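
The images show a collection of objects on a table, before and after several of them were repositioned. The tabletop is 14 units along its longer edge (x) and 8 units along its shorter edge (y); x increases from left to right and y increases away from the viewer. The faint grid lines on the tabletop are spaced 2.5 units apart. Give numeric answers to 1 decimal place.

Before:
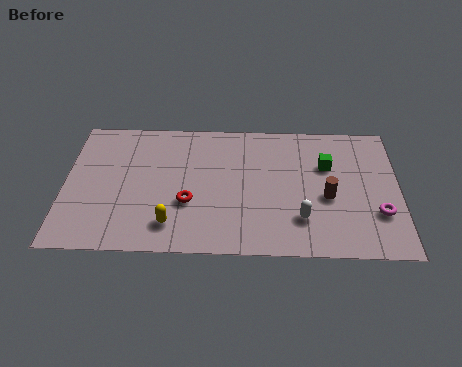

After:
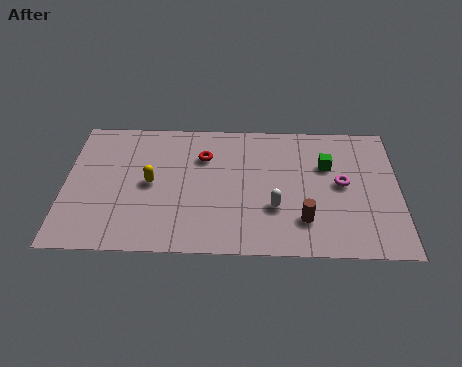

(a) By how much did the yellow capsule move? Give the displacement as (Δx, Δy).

(-0.9, 2.4)

The yellow capsule was at about (4.5, 1.6) and moved to about (3.6, 4.0).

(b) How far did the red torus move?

2.9

The red torus moved from about (5.2, 2.9) to (5.8, 5.7), a distance of √(0.6² + 2.8²) ≈ 2.9.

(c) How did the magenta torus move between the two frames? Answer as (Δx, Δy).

(-1.5, 1.7)

The magenta torus started near (13.1, 2.5) and ended near (11.6, 4.2).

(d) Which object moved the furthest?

the red torus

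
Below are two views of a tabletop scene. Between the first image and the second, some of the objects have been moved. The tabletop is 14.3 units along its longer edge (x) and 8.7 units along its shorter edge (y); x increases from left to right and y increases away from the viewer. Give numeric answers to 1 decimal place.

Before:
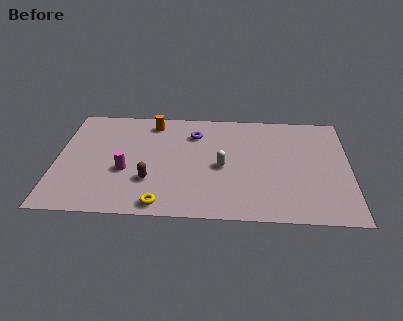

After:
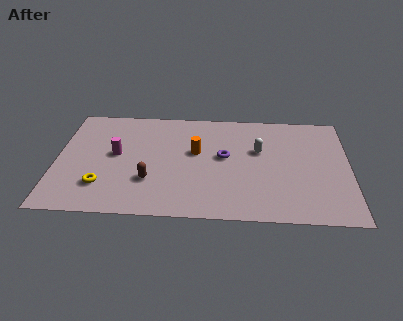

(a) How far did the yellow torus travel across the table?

3.2

The yellow torus was near (5.2, 0.9) before and (2.3, 2.2) after, so it travelled √(2.9² + 1.3²) ≈ 3.2 units.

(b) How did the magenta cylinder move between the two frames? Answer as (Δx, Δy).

(-0.5, 1.3)

The magenta cylinder started near (3.4, 3.4) and ended near (2.9, 4.7).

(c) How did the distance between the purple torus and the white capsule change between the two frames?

-1.2

They were about 3.0 units apart before and 1.8 after — 1.2 units closer together.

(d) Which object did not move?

the brown capsule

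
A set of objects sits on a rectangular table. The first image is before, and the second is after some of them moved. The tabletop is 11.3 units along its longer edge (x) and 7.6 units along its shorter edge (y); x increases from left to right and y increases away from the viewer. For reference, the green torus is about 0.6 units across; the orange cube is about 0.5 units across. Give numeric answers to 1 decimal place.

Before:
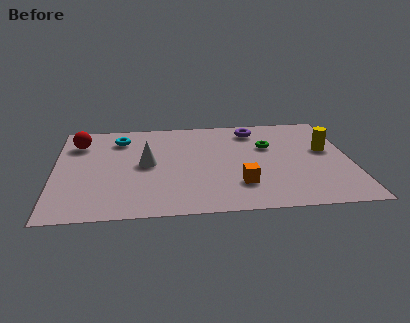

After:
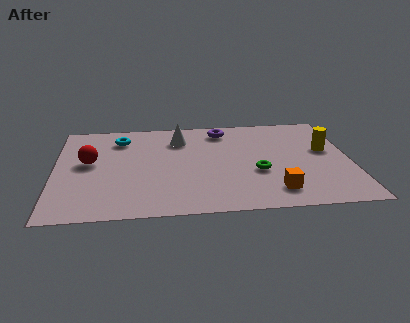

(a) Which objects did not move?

the yellow cylinder and the cyan torus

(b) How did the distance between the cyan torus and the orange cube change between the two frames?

+1.4

They were about 6.0 units apart before and 7.4 after — 1.4 units further apart.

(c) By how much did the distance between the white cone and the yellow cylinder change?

-1.1

The distance was about 6.9 in the first image and 5.8 in the second, so they moved 1.1 units closer together.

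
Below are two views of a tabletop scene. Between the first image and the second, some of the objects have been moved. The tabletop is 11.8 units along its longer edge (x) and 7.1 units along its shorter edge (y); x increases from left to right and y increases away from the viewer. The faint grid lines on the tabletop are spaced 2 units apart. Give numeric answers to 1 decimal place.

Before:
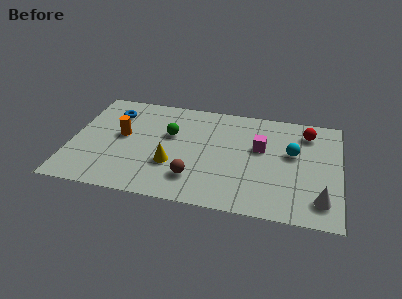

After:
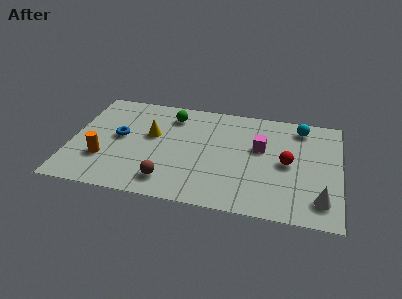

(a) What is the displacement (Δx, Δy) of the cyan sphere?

(0.3, 1.8)

The cyan sphere was at about (9.7, 4.2) and moved to about (10.0, 6.0).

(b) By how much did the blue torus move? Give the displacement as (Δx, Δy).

(0.4, -1.6)

The blue torus was at about (1.7, 5.4) and moved to about (2.1, 3.8).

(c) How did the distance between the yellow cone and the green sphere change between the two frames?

-0.3

They were about 2.0 units apart before and 1.7 after — 0.3 units closer together.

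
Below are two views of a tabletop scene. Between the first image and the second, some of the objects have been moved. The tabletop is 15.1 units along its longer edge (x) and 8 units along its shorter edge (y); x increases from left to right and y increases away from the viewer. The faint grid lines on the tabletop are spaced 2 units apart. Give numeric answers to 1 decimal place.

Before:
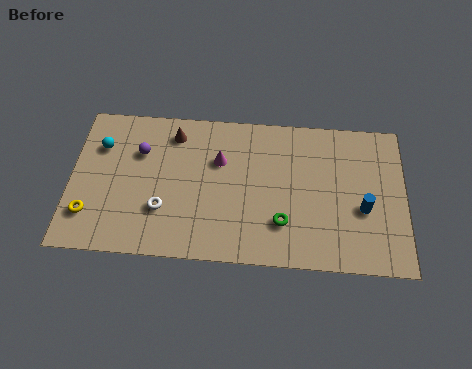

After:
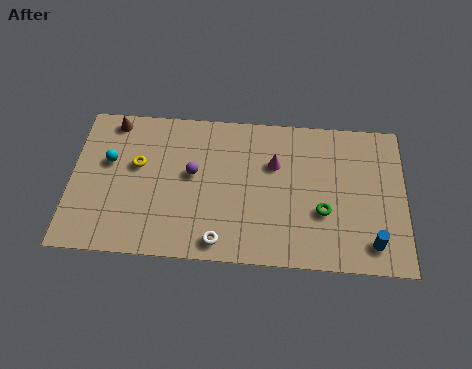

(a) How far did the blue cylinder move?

1.8

The blue cylinder moved from about (13.2, 3.2) to (13.6, 1.4), a distance of √(0.4² + 1.8²) ≈ 1.8.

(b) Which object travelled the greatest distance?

the yellow torus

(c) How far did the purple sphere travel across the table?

2.6

The purple sphere was near (3.1, 5.5) before and (5.5, 4.5) after, so it travelled √(2.4² + 1.0²) ≈ 2.6 units.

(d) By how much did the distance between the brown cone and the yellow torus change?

-3.3

They were about 5.9 units apart before and 2.6 after — 3.3 units closer together.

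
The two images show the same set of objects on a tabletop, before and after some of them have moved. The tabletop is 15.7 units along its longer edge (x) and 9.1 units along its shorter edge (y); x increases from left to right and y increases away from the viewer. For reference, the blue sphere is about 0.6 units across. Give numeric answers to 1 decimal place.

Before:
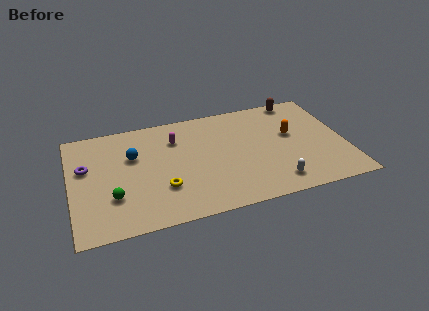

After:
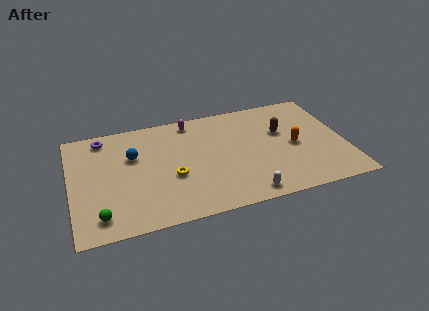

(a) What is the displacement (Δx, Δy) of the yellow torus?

(0.6, 0.8)

The yellow torus started near (5.1, 2.8) and ended near (5.7, 3.6).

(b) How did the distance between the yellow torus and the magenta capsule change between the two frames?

+0.6

They were about 4.0 units apart before and 4.6 after — 0.6 units further apart.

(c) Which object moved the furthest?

the brown capsule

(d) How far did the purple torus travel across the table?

2.5

The purple torus was near (0.9, 5.6) before and (2.0, 7.9) after, so it travelled √(1.1² + 2.3²) ≈ 2.5 units.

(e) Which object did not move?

the blue sphere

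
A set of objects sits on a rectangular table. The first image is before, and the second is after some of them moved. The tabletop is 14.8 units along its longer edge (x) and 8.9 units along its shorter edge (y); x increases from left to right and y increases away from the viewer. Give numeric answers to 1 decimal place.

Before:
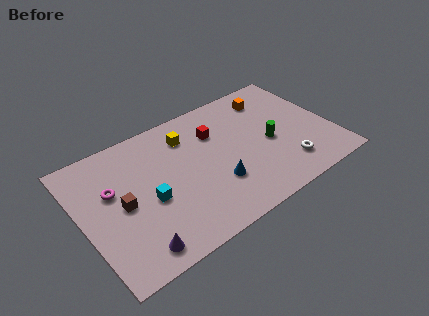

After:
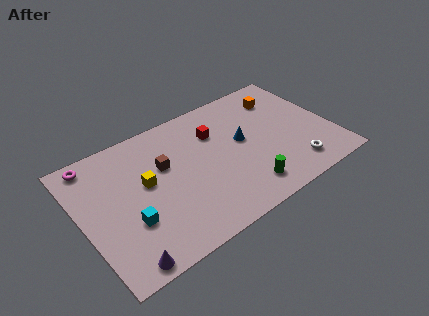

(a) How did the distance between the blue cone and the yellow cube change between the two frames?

+1.6

Before: roughly 4.2 units apart; after: 5.8. That's 1.6 units further apart.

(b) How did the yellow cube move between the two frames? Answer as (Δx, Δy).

(-2.8, -1.9)

The yellow cube started near (6.6, 6.9) and ended near (3.8, 5.0).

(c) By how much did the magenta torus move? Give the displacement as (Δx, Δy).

(-0.7, 2.4)

From the two frames, the magenta torus sits at roughly (1.9, 5.5) before and (1.2, 7.9) after.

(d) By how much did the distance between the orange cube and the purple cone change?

+1.2

They were about 11.1 units apart before and 12.3 after — 1.2 units further apart.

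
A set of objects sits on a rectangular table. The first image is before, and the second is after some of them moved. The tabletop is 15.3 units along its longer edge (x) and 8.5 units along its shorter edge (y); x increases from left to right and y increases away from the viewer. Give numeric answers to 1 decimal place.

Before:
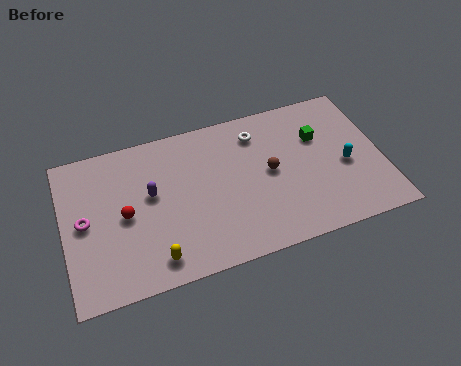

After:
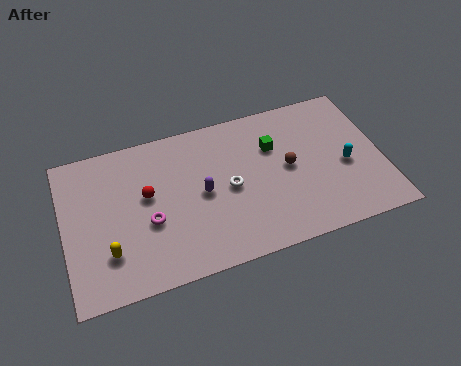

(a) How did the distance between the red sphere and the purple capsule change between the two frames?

+1.2

They were about 1.5 units apart before and 2.7 after — 1.2 units further apart.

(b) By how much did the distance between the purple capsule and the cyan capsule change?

-2.5

Before: roughly 9.4 units apart; after: 6.9. That's 2.5 units closer together.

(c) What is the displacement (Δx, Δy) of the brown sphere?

(0.9, 0.0)

The brown sphere was at about (9.9, 4.4) and moved to about (10.8, 4.4).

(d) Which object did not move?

the cyan capsule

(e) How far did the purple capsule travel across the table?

2.5

The purple capsule was near (4.2, 4.9) before and (6.6, 4.2) after, so it travelled √(2.4² + 0.7²) ≈ 2.5 units.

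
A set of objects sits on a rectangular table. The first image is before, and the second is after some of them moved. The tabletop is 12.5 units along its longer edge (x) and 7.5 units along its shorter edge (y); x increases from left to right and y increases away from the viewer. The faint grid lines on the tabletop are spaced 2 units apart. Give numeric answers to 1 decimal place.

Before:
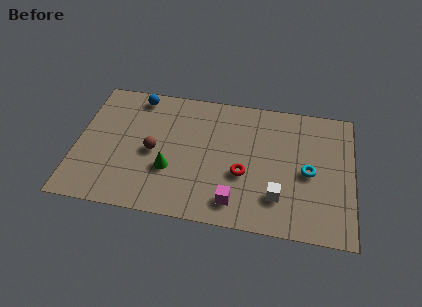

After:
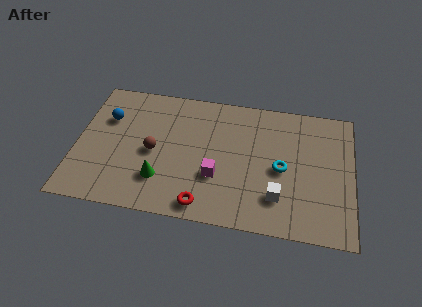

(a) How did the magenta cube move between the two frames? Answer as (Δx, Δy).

(-0.9, 1.3)

The magenta cube was at about (7.3, 1.3) and moved to about (6.4, 2.6).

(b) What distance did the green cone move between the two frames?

0.7

The green cone was near (4.3, 2.6) before and (3.9, 2.0) after, so it travelled √(0.4² + 0.6²) ≈ 0.7 units.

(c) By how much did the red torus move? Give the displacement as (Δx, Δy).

(-1.7, -2.0)

The red torus started near (7.6, 2.9) and ended near (5.9, 0.9).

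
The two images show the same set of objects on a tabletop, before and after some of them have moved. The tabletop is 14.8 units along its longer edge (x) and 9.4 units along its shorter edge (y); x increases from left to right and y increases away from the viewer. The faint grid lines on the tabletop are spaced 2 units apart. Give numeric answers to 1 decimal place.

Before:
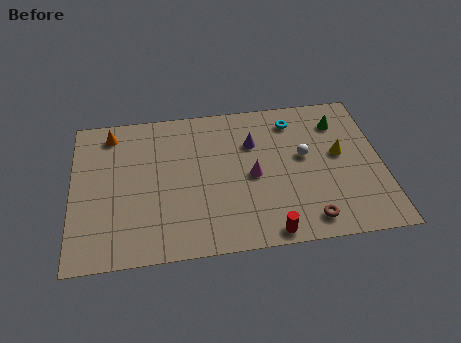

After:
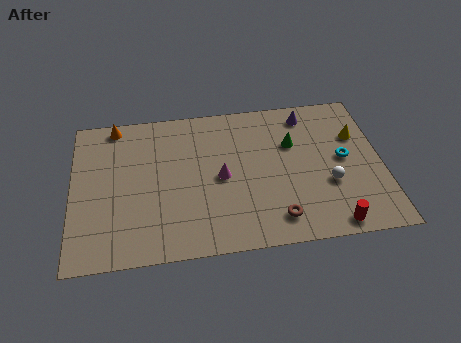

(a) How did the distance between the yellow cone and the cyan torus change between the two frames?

-1.7

The distance was about 3.3 in the first image and 1.6 in the second, so they moved 1.7 units closer together.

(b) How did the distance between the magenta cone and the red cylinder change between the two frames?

+2.6

The distance was about 3.6 in the first image and 6.2 in the second, so they moved 2.6 units further apart.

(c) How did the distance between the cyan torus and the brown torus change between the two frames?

-1.7

They were about 6.4 units apart before and 4.7 after — 1.7 units closer together.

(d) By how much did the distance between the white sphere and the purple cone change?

+2.0

They were about 2.7 units apart before and 4.7 after — 2.0 units further apart.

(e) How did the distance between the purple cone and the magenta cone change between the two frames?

+3.4

Before: roughly 2.1 units apart; after: 5.5. That's 3.4 units further apart.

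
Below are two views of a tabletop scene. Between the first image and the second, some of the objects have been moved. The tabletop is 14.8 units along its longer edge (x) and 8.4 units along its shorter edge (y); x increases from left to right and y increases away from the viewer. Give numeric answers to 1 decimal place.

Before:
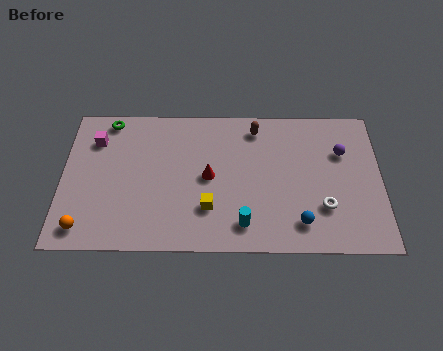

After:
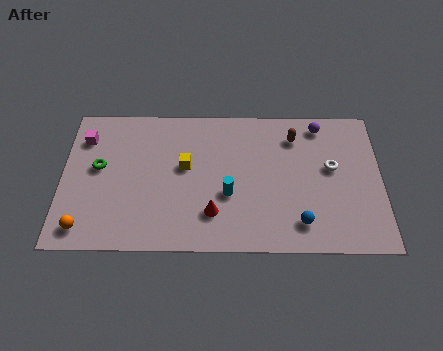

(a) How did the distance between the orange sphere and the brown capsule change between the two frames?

+1.2

They were about 9.9 units apart before and 11.1 after — 1.2 units further apart.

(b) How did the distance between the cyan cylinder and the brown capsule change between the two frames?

-1.0

Before: roughly 5.6 units apart; after: 4.6. That's 1.0 units closer together.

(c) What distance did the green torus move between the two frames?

2.8

From (2.1, 7.5) to (1.7, 4.7), the green torus covered √(0.4² + 2.8²) ≈ 2.8 units.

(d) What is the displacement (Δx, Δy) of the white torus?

(0.4, 2.3)

From the two frames, the white torus sits at roughly (12.1, 2.5) before and (12.5, 4.8) after.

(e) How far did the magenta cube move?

0.5

The magenta cube moved from about (1.5, 6.3) to (1.0, 6.4), a distance of √(0.5² + 0.1²) ≈ 0.5.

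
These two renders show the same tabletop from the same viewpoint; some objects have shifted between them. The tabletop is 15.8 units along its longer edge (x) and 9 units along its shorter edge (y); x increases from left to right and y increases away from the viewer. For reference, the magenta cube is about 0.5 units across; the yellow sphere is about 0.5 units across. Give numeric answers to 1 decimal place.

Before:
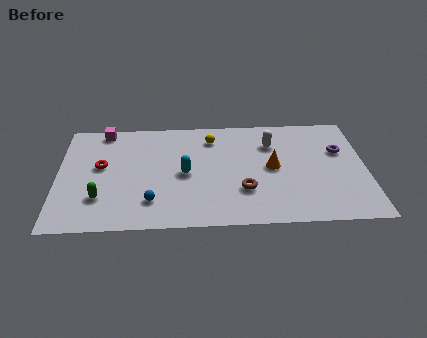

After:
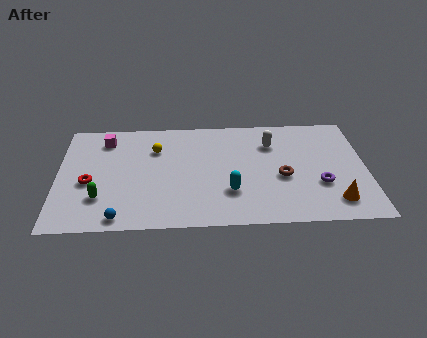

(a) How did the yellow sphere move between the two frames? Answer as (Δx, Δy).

(-2.9, -0.8)

The yellow sphere was at about (7.9, 7.2) and moved to about (5.0, 6.4).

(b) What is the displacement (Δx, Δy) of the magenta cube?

(0.1, -0.8)

The magenta cube started near (2.3, 8.1) and ended near (2.4, 7.3).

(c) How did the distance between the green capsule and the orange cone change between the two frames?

+2.9

The distance was about 9.0 in the first image and 11.9 in the second, so they moved 2.9 units further apart.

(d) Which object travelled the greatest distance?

the orange cone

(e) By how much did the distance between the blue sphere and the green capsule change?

-0.7

The distance was about 2.6 in the first image and 1.9 in the second, so they moved 0.7 units closer together.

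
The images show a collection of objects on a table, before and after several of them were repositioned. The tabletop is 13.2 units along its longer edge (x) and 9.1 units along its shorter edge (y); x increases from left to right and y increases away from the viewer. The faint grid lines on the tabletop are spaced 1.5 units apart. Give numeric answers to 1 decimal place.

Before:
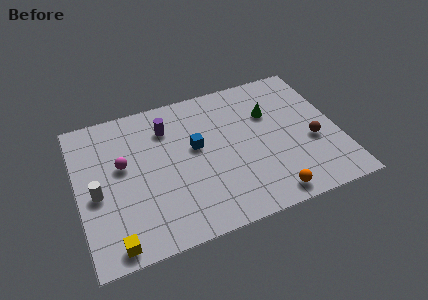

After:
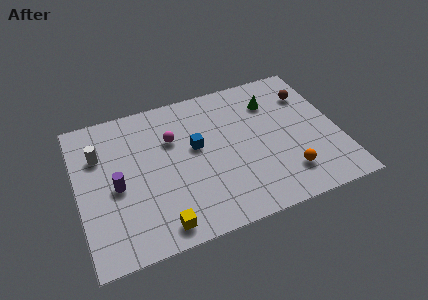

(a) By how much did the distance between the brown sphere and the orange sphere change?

+1.4

They were about 3.6 units apart before and 5.0 after — 1.4 units further apart.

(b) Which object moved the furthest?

the purple cylinder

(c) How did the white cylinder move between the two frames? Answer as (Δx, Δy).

(0.3, 2.3)

From the two frames, the white cylinder sits at roughly (0.9, 4.0) before and (1.2, 6.3) after.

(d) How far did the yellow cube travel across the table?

2.3

From (1.5, 0.9) to (3.8, 1.1), the yellow cube covered √(2.3² + 0.2²) ≈ 2.3 units.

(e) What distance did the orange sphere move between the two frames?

1.4

The orange sphere was near (9.3, 1.0) before and (10.3, 2.0) after, so it travelled √(1.0² + 1.0²) ≈ 1.4 units.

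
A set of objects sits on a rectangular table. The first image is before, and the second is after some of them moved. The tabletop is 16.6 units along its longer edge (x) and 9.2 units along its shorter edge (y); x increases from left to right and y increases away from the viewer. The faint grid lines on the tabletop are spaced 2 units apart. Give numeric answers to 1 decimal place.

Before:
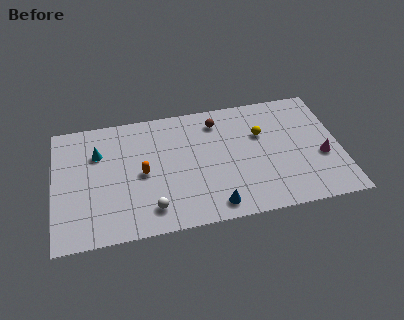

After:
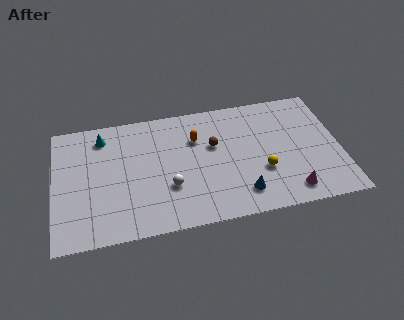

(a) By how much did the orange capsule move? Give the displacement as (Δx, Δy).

(3.2, 2.0)

The orange capsule was at about (5.1, 4.4) and moved to about (8.3, 6.4).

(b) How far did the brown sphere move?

1.8

The brown sphere moved from about (9.6, 7.5) to (9.3, 5.7), a distance of √(0.3² + 1.8²) ≈ 1.8.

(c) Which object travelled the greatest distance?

the orange capsule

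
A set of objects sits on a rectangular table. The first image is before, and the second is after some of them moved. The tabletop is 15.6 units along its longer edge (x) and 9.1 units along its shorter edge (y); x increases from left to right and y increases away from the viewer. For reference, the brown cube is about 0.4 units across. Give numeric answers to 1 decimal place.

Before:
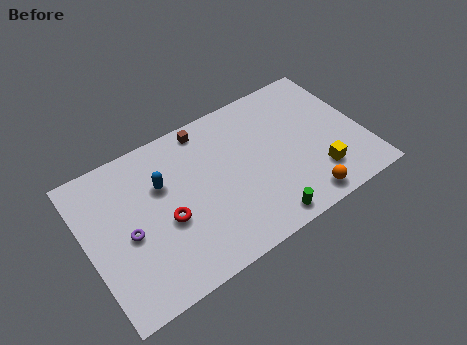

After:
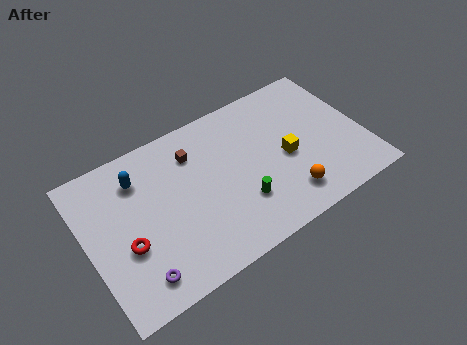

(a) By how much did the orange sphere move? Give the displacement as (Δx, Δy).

(-0.8, 0.7)

The orange sphere was at about (11.6, 1.1) and moved to about (10.8, 1.8).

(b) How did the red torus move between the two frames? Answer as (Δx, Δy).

(-2.3, -0.3)

The red torus started near (4.3, 3.8) and ended near (2.0, 3.5).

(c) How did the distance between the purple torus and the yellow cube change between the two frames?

-1.4

The distance was about 10.7 in the first image and 9.3 in the second, so they moved 1.4 units closer together.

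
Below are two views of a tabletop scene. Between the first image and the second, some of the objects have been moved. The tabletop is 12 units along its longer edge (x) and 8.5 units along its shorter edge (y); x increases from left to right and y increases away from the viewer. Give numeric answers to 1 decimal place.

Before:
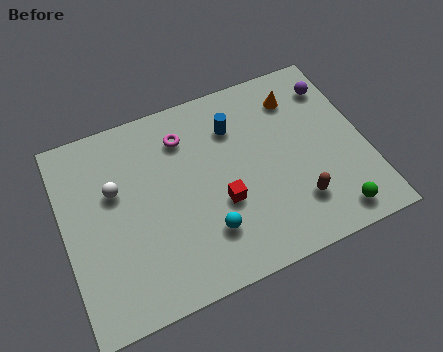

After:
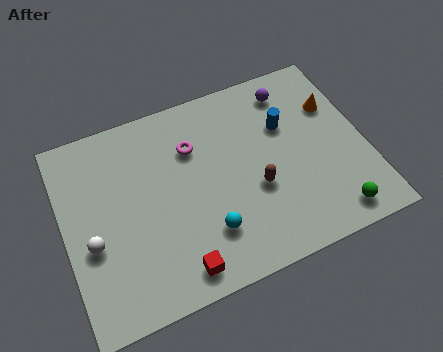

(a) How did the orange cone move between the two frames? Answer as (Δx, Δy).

(1.4, -0.9)

From the two frames, the orange cone sits at roughly (9.6, 6.7) before and (11.0, 5.8) after.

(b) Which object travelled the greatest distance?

the red cube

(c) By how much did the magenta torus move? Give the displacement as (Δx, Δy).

(0.3, -0.6)

The magenta torus started near (5.0, 6.6) and ended near (5.3, 6.0).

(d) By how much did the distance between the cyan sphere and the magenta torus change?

-0.6

Before: roughly 4.4 units apart; after: 3.8. That's 0.6 units closer together.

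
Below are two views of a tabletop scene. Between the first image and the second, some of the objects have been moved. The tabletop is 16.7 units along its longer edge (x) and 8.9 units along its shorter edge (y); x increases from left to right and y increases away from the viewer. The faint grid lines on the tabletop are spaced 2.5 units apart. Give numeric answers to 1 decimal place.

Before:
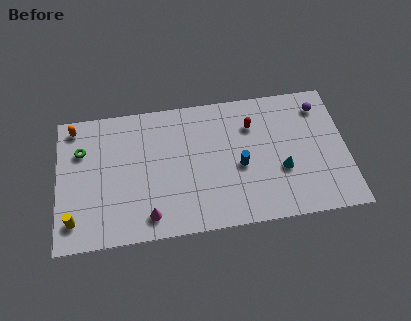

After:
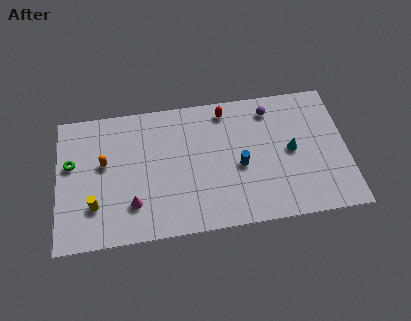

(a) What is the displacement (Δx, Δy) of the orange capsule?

(1.7, -2.6)

The orange capsule started near (1.0, 7.8) and ended near (2.7, 5.2).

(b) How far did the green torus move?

1.0

From (1.4, 6.2) to (0.8, 5.4), the green torus covered √(0.6² + 0.8²) ≈ 1.0 units.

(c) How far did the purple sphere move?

2.9

The purple sphere was near (15.3, 7.2) before and (12.4, 7.4) after, so it travelled √(2.9² + 0.2²) ≈ 2.9 units.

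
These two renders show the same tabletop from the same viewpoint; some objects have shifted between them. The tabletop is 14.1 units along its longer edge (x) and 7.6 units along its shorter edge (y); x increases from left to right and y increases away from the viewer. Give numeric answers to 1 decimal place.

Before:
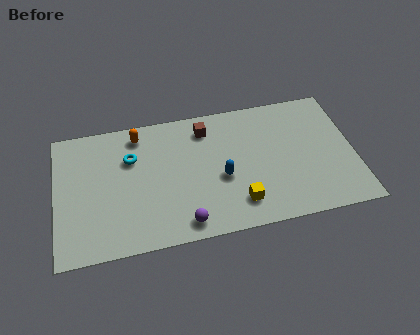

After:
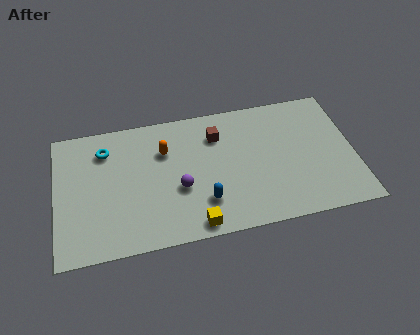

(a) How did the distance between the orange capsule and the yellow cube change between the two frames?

-2.0

Before: roughly 6.7 units apart; after: 4.7. That's 2.0 units closer together.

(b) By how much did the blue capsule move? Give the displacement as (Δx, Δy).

(-0.9, -1.2)

From the two frames, the blue capsule sits at roughly (7.8, 3.2) before and (6.9, 2.0) after.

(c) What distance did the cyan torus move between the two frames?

1.4

The cyan torus moved from about (3.6, 5.2) to (2.4, 5.9), a distance of √(1.2² + 0.7²) ≈ 1.4.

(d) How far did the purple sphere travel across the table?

2.0

The purple sphere was near (5.9, 1.0) before and (5.8, 3.0) after, so it travelled √(0.1² + 2.0²) ≈ 2.0 units.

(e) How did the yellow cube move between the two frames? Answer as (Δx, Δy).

(-2.1, -0.8)

From the two frames, the yellow cube sits at roughly (8.5, 1.6) before and (6.4, 0.8) after.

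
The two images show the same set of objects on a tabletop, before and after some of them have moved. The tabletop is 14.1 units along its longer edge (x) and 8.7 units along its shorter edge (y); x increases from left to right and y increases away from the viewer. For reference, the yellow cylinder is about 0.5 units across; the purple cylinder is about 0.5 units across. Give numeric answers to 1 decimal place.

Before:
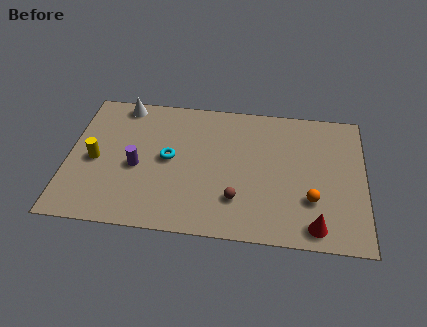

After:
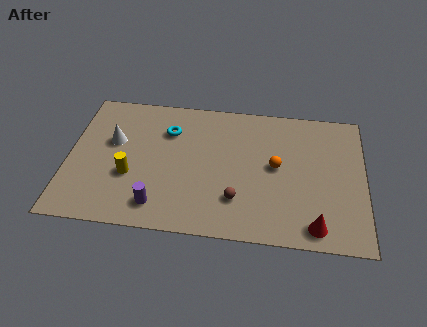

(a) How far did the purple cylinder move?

2.5

From (3.3, 3.8) to (4.4, 1.5), the purple cylinder covered √(1.1² + 2.3²) ≈ 2.5 units.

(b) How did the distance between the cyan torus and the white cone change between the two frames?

-1.3

The distance was about 4.1 in the first image and 2.8 in the second, so they moved 1.3 units closer together.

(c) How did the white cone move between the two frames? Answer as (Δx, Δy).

(-0.3, -2.5)

The white cone started near (2.4, 7.8) and ended near (2.1, 5.3).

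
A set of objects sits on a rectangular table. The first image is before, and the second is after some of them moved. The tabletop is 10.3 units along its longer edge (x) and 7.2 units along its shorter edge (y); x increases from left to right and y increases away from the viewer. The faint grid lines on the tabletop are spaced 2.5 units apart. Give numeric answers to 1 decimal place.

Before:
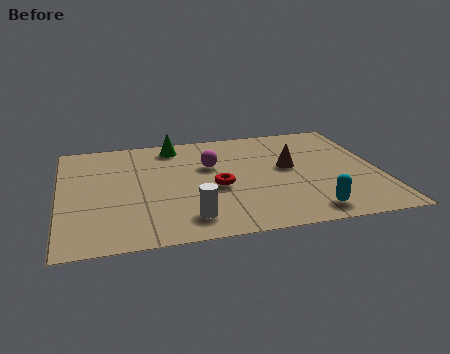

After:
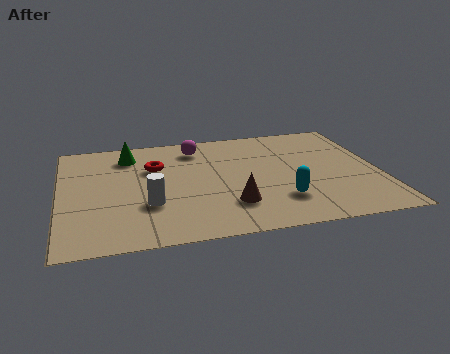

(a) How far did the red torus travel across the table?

2.5

The red torus was near (5.0, 3.1) before and (3.1, 4.8) after, so it travelled √(1.9² + 1.7²) ≈ 2.5 units.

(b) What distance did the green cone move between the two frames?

1.6

The green cone moved from about (3.8, 6.2) to (2.3, 5.8), a distance of √(1.5² + 0.4²) ≈ 1.6.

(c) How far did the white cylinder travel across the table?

1.6

The white cylinder moved from about (4.0, 1.3) to (2.8, 2.4), a distance of √(1.2² + 1.1²) ≈ 1.6.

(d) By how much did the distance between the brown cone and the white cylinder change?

-1.7

They were about 4.3 units apart before and 2.6 after — 1.7 units closer together.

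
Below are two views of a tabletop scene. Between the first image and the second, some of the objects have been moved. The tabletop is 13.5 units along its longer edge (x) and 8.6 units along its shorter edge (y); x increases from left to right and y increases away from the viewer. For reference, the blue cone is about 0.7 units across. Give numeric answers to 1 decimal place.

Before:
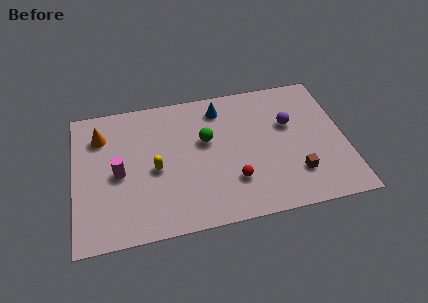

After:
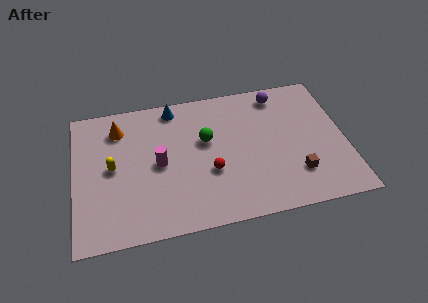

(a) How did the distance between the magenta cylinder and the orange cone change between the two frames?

+0.6

The distance was about 2.6 in the first image and 3.2 in the second, so they moved 0.6 units further apart.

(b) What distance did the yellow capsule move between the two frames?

2.2

The yellow capsule moved from about (4.0, 3.9) to (1.9, 4.4), a distance of √(2.1² + 0.5²) ≈ 2.2.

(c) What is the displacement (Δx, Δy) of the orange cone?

(0.9, 0.3)

From the two frames, the orange cone sits at roughly (1.4, 6.5) before and (2.3, 6.8) after.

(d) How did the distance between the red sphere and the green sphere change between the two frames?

-1.0

They were about 3.0 units apart before and 2.0 after — 1.0 units closer together.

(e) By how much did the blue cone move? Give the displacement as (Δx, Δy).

(-2.3, 0.5)

The blue cone started near (7.4, 7.1) and ended near (5.1, 7.6).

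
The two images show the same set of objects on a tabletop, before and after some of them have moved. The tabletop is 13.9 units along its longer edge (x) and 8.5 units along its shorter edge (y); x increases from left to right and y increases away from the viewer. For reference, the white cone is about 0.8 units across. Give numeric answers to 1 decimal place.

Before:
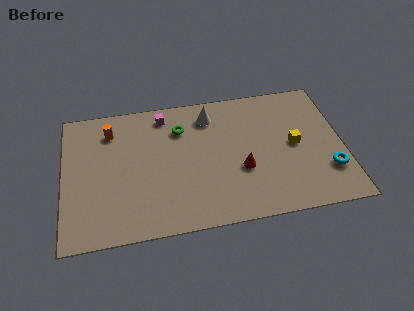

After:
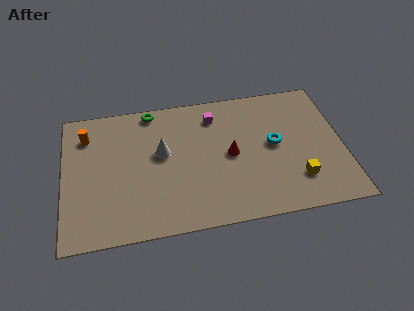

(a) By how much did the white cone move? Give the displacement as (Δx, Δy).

(-2.5, -2.0)

The white cone started near (7.4, 6.9) and ended near (4.9, 4.9).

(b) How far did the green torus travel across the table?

2.0

The green torus was near (5.9, 6.3) before and (4.5, 7.7) after, so it travelled √(1.4² + 1.4²) ≈ 2.0 units.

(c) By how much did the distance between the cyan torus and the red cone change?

-2.2

Before: roughly 4.4 units apart; after: 2.2. That's 2.2 units closer together.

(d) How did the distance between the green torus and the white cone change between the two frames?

+1.2

Before: roughly 1.6 units apart; after: 2.8. That's 1.2 units further apart.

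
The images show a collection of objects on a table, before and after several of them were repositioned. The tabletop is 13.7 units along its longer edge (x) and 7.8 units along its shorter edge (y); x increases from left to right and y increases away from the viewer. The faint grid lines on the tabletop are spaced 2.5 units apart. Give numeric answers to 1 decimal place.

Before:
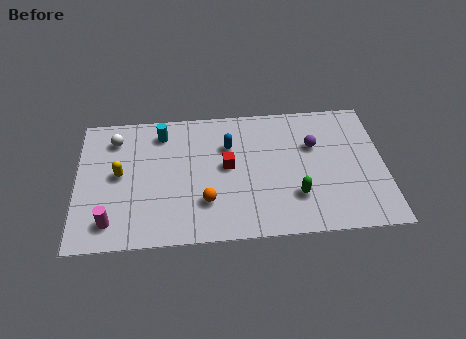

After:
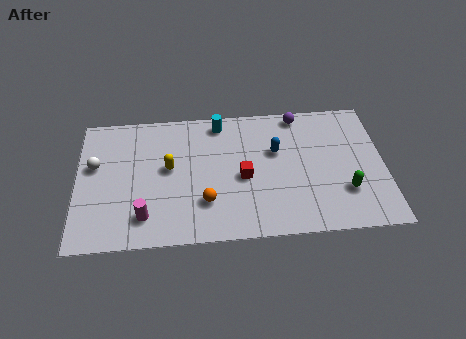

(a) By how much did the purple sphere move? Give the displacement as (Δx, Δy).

(-0.6, 1.9)

The purple sphere was at about (10.6, 5.1) and moved to about (10.0, 7.0).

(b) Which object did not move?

the orange sphere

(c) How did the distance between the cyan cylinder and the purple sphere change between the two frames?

-3.3

The distance was about 6.9 in the first image and 3.6 in the second, so they moved 3.3 units closer together.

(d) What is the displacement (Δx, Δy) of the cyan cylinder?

(2.6, 0.4)

The cyan cylinder was at about (3.8, 6.4) and moved to about (6.4, 6.8).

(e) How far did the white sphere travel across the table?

1.7

The white sphere was near (1.7, 6.2) before and (0.8, 4.7) after, so it travelled √(0.9² + 1.5²) ≈ 1.7 units.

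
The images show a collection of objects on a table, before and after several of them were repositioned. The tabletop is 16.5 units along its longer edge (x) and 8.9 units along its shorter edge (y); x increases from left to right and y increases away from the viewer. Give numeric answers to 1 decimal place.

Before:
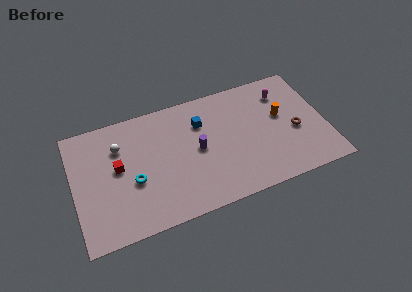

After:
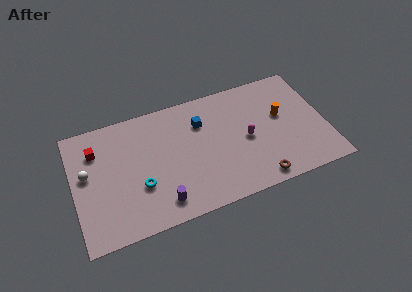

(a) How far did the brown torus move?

4.0

The brown torus moved from about (14.5, 3.8) to (11.7, 1.0), a distance of √(2.8² + 2.8²) ≈ 4.0.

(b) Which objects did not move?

the blue cube and the orange cylinder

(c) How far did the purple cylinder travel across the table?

4.0

From (8.1, 4.5) to (5.4, 1.5), the purple cylinder covered √(2.7² + 3.0²) ≈ 4.0 units.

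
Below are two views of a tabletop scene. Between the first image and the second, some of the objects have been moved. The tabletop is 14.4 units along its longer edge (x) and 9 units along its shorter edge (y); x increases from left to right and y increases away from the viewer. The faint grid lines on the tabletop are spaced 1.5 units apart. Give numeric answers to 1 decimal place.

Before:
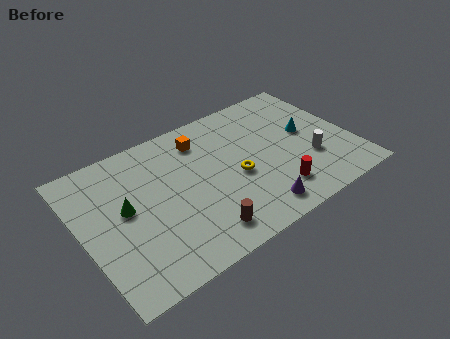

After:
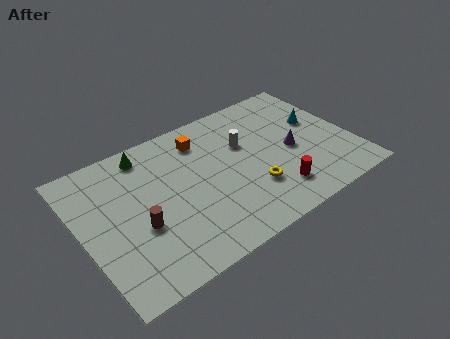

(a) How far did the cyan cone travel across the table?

0.9

From (12.2, 4.9) to (12.9, 5.4), the cyan cone covered √(0.7² + 0.5²) ≈ 0.9 units.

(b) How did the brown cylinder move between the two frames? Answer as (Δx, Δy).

(-2.9, 2.0)

The brown cylinder was at about (5.7, 1.5) and moved to about (2.8, 3.5).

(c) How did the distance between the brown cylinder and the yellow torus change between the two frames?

+2.6

They were about 3.4 units apart before and 6.0 after — 2.6 units further apart.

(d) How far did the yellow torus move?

1.3

The yellow torus was near (8.1, 3.9) before and (8.7, 2.7) after, so it travelled √(0.6² + 1.2²) ≈ 1.3 units.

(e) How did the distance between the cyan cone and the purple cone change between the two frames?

-3.0

They were about 5.1 units apart before and 2.1 after — 3.0 units closer together.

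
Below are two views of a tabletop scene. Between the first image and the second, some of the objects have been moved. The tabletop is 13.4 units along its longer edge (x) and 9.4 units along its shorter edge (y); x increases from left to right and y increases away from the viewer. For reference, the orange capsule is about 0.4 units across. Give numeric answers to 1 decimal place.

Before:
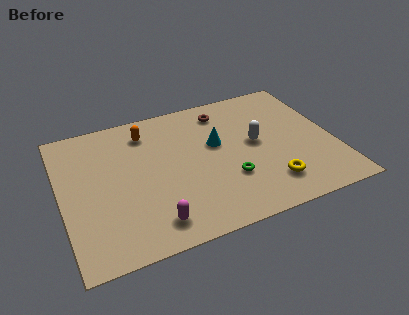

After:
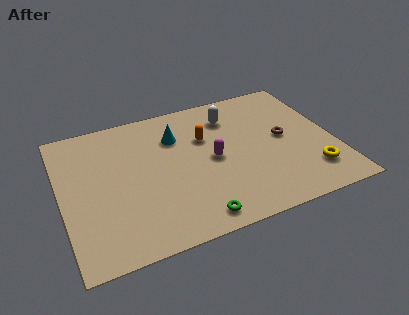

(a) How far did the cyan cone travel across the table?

2.2

The cyan cone moved from about (7.7, 5.6) to (5.8, 6.8), a distance of √(1.9² + 1.2²) ≈ 2.2.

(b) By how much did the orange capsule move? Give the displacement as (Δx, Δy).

(2.8, -1.4)

From the two frames, the orange capsule sits at roughly (4.4, 7.6) before and (7.2, 6.2) after.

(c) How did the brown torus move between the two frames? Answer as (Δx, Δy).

(2.7, -2.9)

The brown torus started near (8.3, 7.8) and ended near (11.0, 4.9).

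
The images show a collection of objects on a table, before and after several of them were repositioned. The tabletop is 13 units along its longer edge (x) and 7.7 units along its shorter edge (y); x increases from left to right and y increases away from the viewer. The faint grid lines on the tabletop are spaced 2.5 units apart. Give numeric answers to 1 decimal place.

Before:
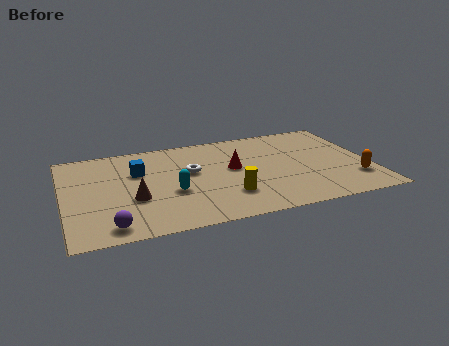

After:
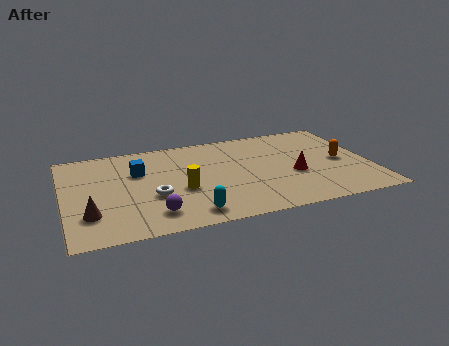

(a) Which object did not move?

the blue cube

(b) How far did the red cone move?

2.8

The red cone was near (7.2, 4.3) before and (9.7, 3.1) after, so it travelled √(2.5² + 1.2²) ≈ 2.8 units.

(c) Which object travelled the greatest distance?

the red cone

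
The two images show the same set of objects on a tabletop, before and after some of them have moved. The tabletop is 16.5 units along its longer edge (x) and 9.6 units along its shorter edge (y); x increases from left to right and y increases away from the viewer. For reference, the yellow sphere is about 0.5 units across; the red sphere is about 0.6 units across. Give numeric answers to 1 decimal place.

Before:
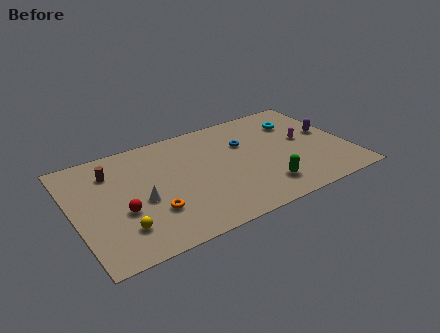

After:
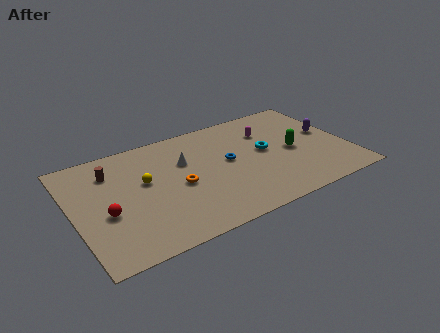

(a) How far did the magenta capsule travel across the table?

2.6

The magenta capsule moved from about (14.0, 5.2) to (12.0, 6.9), a distance of √(2.0² + 1.7²) ≈ 2.6.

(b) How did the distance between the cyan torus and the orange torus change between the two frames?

-4.9

They were about 10.4 units apart before and 5.5 after — 4.9 units closer together.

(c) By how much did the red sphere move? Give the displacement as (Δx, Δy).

(-0.9, 0.2)

The red sphere started near (2.7, 3.7) and ended near (1.8, 3.9).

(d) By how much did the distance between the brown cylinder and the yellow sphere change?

-2.5

Before: roughly 5.0 units apart; after: 2.5. That's 2.5 units closer together.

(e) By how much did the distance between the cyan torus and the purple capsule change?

+1.5

The distance was about 2.4 in the first image and 3.9 in the second, so they moved 1.5 units further apart.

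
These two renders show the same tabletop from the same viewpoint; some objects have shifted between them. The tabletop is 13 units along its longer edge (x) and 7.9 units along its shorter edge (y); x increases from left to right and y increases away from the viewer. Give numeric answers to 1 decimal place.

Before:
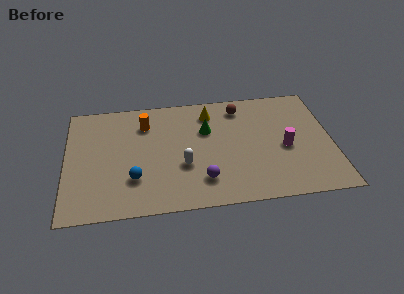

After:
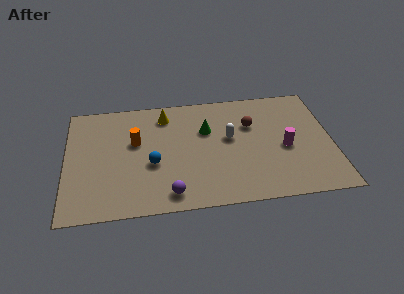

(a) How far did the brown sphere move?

1.4

The brown sphere moved from about (8.6, 6.6) to (9.1, 5.3), a distance of √(0.5² + 1.3²) ≈ 1.4.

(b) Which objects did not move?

the magenta cylinder and the green cone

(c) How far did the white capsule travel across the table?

2.8

The white capsule moved from about (5.7, 2.9) to (8.0, 4.5), a distance of √(2.3² + 1.6²) ≈ 2.8.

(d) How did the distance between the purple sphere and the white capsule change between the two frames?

+3.1

The distance was about 1.4 in the first image and 4.5 in the second, so they moved 3.1 units further apart.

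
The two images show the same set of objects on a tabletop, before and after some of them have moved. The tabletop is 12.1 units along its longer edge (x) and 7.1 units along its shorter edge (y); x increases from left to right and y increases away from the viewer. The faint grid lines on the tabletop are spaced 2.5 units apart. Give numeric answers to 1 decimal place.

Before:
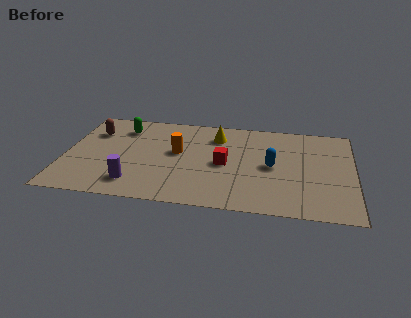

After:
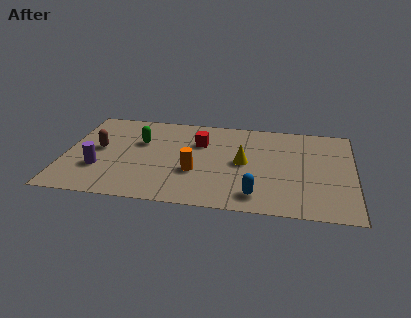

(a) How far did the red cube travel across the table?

1.9

From (6.7, 3.4) to (5.6, 4.9), the red cube covered √(1.1² + 1.5²) ≈ 1.9 units.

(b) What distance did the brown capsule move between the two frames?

1.3

From (1.1, 5.1) to (1.4, 3.8), the brown capsule covered √(0.3² + 1.3²) ≈ 1.3 units.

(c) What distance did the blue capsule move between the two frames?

2.4

From (8.7, 3.5) to (8.1, 1.2), the blue capsule covered √(0.6² + 2.3²) ≈ 2.4 units.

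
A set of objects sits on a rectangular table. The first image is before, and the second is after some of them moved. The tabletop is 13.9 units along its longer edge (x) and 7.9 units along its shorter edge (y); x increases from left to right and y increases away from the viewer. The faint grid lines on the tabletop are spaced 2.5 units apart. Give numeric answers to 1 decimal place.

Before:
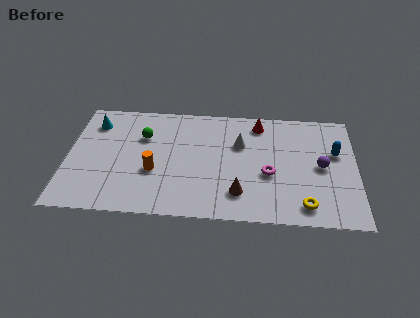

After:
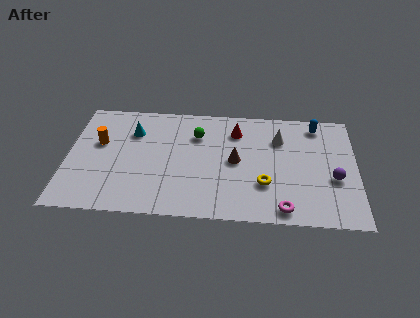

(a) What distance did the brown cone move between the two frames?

2.2

From (8.3, 1.8) to (8.1, 4.0), the brown cone covered √(0.2² + 2.2²) ≈ 2.2 units.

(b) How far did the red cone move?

1.3

The red cone moved from about (9.2, 6.7) to (8.1, 6.1), a distance of √(1.1² + 0.6²) ≈ 1.3.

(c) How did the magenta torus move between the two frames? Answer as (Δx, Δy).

(0.7, -2.3)

The magenta torus was at about (9.7, 3.2) and moved to about (10.4, 0.9).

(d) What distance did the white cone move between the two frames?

2.0

From (8.3, 5.2) to (10.2, 5.7), the white cone covered √(1.9² + 0.5²) ≈ 2.0 units.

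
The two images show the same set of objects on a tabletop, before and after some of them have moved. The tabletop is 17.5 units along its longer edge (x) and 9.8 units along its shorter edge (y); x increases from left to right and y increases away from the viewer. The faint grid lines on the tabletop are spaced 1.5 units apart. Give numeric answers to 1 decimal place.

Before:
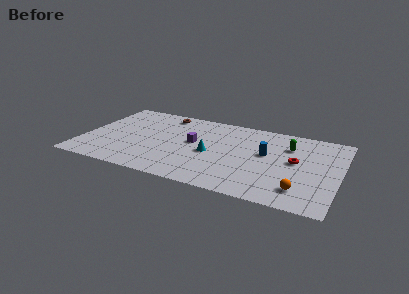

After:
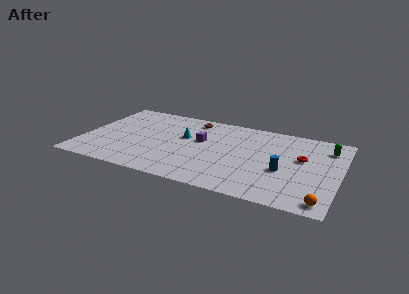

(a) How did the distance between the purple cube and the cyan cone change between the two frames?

-0.4

They were about 1.6 units apart before and 1.2 after — 0.4 units closer together.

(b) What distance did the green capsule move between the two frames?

2.7

From (13.9, 7.1) to (16.5, 7.7), the green capsule covered √(2.6² + 0.6²) ≈ 2.7 units.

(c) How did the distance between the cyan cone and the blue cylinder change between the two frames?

+3.4

The distance was about 3.9 in the first image and 7.3 in the second, so they moved 3.4 units further apart.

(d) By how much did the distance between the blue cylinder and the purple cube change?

+1.1

The distance was about 5.0 in the first image and 6.1 in the second, so they moved 1.1 units further apart.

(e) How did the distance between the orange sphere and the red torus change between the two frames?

+1.6

The distance was about 3.4 in the first image and 5.0 in the second, so they moved 1.6 units further apart.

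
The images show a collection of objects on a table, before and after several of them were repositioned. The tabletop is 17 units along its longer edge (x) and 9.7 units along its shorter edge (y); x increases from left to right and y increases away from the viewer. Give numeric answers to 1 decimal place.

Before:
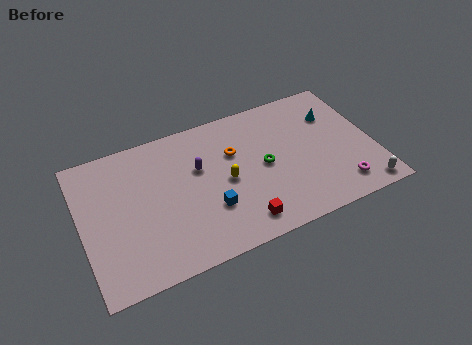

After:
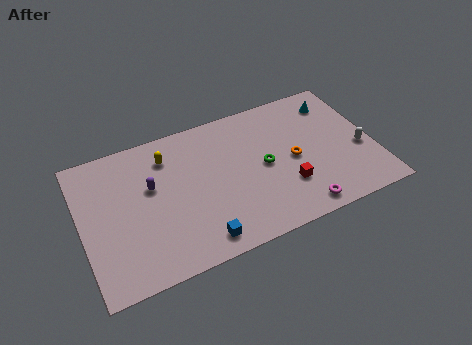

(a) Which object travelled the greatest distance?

the yellow capsule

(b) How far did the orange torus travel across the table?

3.8

From (9.0, 6.4) to (12.3, 4.6), the orange torus covered √(3.3² + 1.8²) ≈ 3.8 units.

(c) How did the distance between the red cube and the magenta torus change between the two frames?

-4.0

Before: roughly 5.9 units apart; after: 1.9. That's 4.0 units closer together.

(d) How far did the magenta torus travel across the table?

2.6

The magenta torus moved from about (14.7, 1.7) to (12.2, 1.1), a distance of √(2.5² + 0.6²) ≈ 2.6.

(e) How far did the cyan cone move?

0.9

From (15.0, 6.9) to (15.2, 7.8), the cyan cone covered √(0.2² + 0.9²) ≈ 0.9 units.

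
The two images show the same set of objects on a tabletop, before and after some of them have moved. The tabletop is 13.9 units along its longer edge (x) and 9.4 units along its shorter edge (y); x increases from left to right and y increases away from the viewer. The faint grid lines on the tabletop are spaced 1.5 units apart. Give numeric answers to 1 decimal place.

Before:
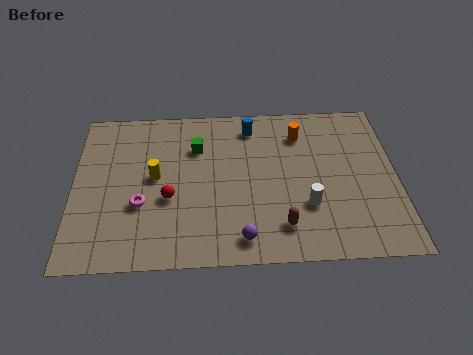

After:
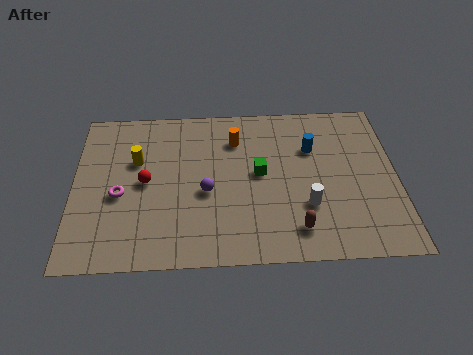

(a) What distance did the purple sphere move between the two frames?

3.1

From (7.2, 1.3) to (5.7, 4.0), the purple sphere covered √(1.5² + 2.7²) ≈ 3.1 units.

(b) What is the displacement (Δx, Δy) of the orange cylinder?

(-2.8, -0.2)

The orange cylinder started near (9.8, 7.3) and ended near (7.0, 7.1).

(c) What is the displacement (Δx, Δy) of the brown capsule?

(0.6, -0.2)

From the two frames, the brown capsule sits at roughly (8.9, 1.9) before and (9.5, 1.7) after.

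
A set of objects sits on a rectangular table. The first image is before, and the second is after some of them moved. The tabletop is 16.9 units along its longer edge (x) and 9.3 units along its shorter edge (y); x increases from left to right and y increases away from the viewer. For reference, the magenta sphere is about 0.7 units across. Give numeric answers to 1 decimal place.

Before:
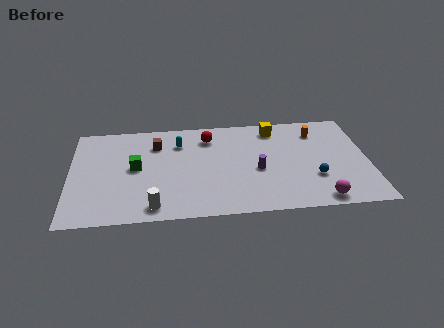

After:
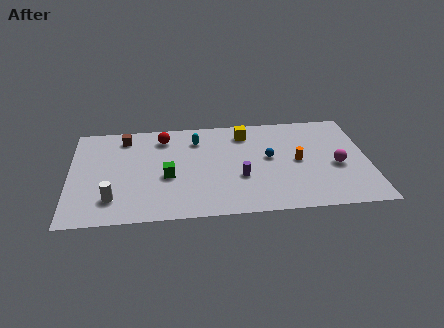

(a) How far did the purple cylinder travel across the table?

1.2

The purple cylinder moved from about (10.6, 4.0) to (9.6, 3.4), a distance of √(1.0² + 0.6²) ≈ 1.2.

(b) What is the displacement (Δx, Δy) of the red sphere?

(-2.6, 0.2)

The red sphere started near (7.9, 7.4) and ended near (5.3, 7.6).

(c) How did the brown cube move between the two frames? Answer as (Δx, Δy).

(-1.8, 0.8)

From the two frames, the brown cube sits at roughly (4.9, 7.0) before and (3.1, 7.8) after.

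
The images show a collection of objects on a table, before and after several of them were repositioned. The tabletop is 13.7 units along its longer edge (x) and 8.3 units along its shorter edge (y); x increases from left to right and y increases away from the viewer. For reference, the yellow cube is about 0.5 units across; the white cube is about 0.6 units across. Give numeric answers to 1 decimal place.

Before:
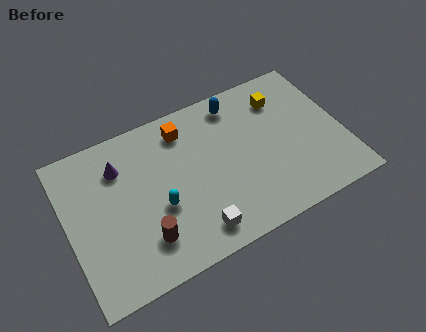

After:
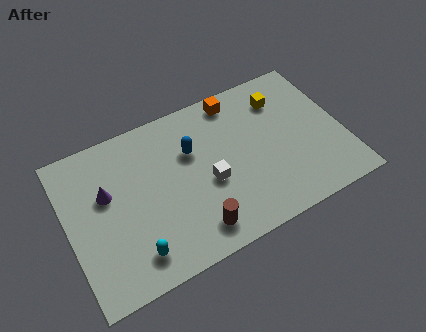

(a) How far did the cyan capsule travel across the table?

2.3

The cyan capsule was near (4.4, 3.3) before and (2.9, 1.5) after, so it travelled √(1.5² + 1.8²) ≈ 2.3 units.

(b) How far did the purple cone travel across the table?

1.4

From (2.8, 6.2) to (2.0, 5.1), the purple cone covered √(0.8² + 1.1²) ≈ 1.4 units.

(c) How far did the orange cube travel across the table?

2.7

The orange cube moved from about (6.1, 6.8) to (8.8, 7.3), a distance of √(2.7² + 0.5²) ≈ 2.7.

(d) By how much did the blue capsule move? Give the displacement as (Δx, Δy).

(-2.5, -1.6)

The blue capsule was at about (8.8, 7.1) and moved to about (6.3, 5.5).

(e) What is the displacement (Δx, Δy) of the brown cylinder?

(2.4, -0.6)

From the two frames, the brown cylinder sits at roughly (3.5, 2.0) before and (5.9, 1.4) after.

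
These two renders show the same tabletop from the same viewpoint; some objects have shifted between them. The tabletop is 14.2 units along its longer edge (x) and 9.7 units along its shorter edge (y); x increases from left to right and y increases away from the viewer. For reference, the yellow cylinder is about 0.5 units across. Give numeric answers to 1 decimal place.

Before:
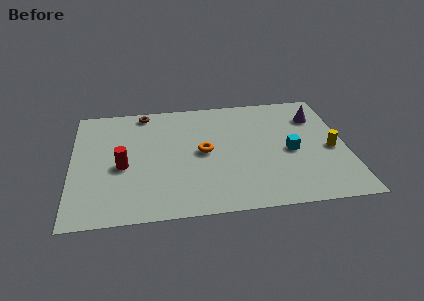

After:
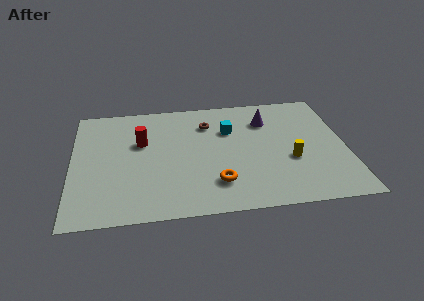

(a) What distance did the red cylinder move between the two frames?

2.1

From (2.6, 4.2) to (3.6, 6.1), the red cylinder covered √(1.0² + 1.9²) ≈ 2.1 units.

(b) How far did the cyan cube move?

3.8

From (11.3, 4.4) to (8.2, 6.6), the cyan cube covered √(3.1² + 2.2²) ≈ 3.8 units.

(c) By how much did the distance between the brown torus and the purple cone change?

-6.0

They were about 9.1 units apart before and 3.1 after — 6.0 units closer together.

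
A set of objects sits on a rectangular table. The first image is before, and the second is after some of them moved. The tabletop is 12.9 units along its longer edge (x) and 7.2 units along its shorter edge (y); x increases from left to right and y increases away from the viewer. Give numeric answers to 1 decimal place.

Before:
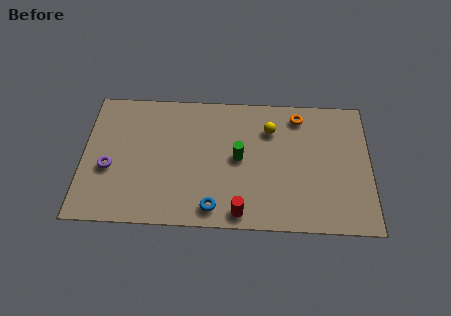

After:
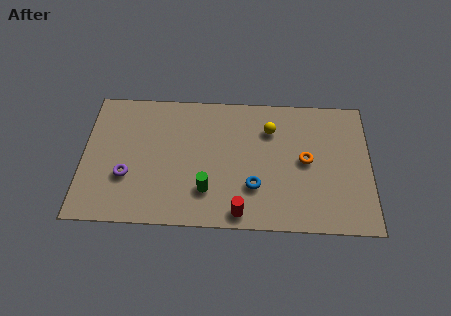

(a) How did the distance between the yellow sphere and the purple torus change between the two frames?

-0.6

Before: roughly 7.6 units apart; after: 7.0. That's 0.6 units closer together.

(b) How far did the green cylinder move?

2.3

The green cylinder moved from about (7.0, 3.7) to (5.6, 1.9), a distance of √(1.4² + 1.8²) ≈ 2.3.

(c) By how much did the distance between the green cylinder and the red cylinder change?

-1.0

The distance was about 2.9 in the first image and 1.9 in the second, so they moved 1.0 units closer together.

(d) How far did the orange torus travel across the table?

2.4

The orange torus was near (9.7, 6.1) before and (10.0, 3.7) after, so it travelled √(0.3² + 2.4²) ≈ 2.4 units.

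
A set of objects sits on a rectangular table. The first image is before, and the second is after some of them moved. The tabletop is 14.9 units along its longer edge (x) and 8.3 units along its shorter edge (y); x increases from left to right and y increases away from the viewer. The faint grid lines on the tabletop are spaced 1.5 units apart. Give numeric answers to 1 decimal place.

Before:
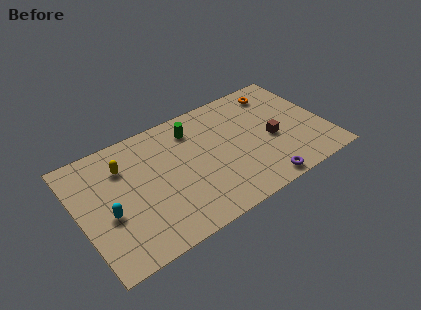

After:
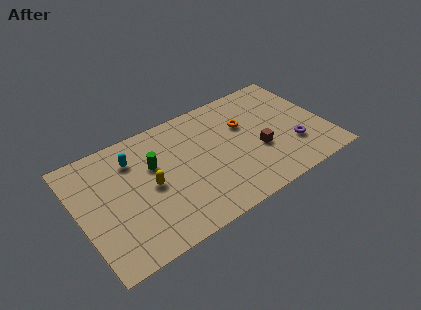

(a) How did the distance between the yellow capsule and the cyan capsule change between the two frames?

-0.6

The distance was about 3.0 in the first image and 2.4 in the second, so they moved 0.6 units closer together.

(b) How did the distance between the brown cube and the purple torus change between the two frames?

-0.9

The distance was about 3.0 in the first image and 2.1 in the second, so they moved 0.9 units closer together.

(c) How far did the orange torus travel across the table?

2.7

From (12.5, 6.9) to (10.2, 5.4), the orange torus covered √(2.3² + 1.5²) ≈ 2.7 units.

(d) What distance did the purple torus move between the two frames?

2.9

The purple torus was near (10.4, 0.8) before and (12.7, 2.5) after, so it travelled √(2.3² + 1.7²) ≈ 2.9 units.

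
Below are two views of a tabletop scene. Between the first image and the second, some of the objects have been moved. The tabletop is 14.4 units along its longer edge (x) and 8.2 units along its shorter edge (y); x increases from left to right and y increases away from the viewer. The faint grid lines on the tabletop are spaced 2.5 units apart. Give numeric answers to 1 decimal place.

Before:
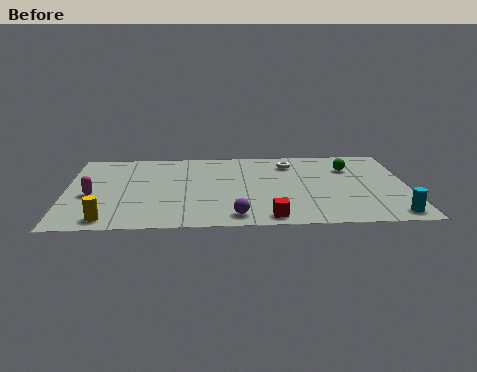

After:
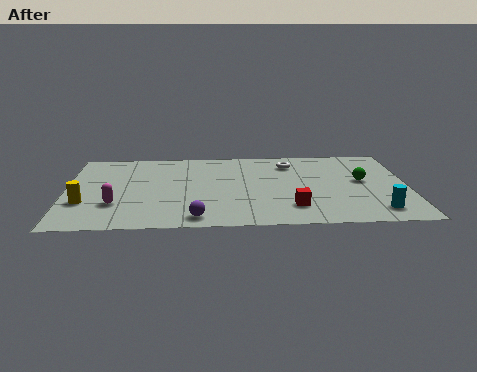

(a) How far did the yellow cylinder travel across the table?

2.0

The yellow cylinder was near (1.8, 1.0) before and (0.8, 2.7) after, so it travelled √(1.0² + 1.7²) ≈ 2.0 units.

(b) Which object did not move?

the white torus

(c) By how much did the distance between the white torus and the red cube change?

-1.1

They were about 5.7 units apart before and 4.6 after — 1.1 units closer together.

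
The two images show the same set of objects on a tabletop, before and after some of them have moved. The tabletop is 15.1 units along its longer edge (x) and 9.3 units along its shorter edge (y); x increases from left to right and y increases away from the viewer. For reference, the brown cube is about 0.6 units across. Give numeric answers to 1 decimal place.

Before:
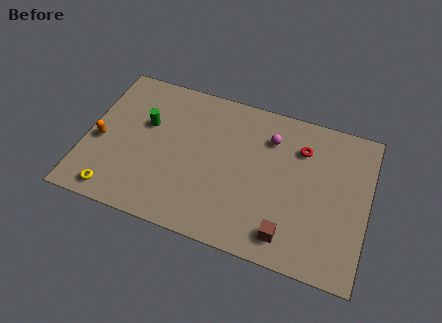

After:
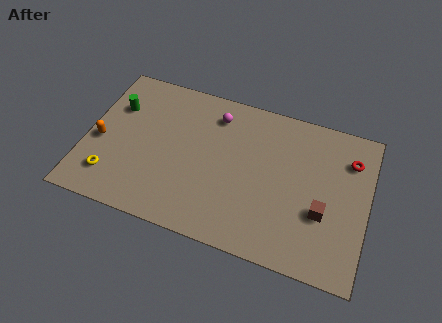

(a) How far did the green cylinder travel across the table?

1.8

The green cylinder moved from about (3.1, 5.8) to (1.4, 6.4), a distance of √(1.7² + 0.6²) ≈ 1.8.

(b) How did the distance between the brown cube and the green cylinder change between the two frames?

+2.7

They were about 9.1 units apart before and 11.8 after — 2.7 units further apart.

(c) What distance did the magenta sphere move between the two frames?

3.0

The magenta sphere moved from about (9.7, 7.0) to (6.7, 7.5), a distance of √(3.0² + 0.5²) ≈ 3.0.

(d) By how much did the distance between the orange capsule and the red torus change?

+2.5

Before: roughly 11.0 units apart; after: 13.5. That's 2.5 units further apart.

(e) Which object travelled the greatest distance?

the magenta sphere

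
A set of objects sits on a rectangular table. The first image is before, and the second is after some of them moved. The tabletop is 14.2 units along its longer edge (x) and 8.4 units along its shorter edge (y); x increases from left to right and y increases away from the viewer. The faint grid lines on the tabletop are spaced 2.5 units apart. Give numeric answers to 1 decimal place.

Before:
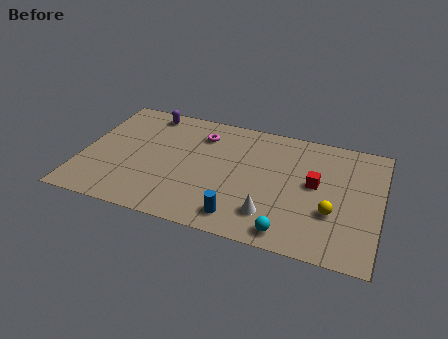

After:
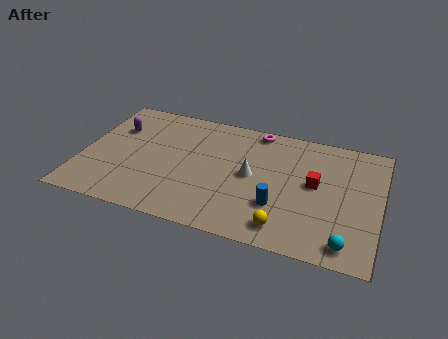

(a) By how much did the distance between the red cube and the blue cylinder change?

-2.1

They were about 4.7 units apart before and 2.6 after — 2.1 units closer together.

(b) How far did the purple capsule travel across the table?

2.1

The purple capsule moved from about (2.8, 7.4) to (1.4, 5.8), a distance of √(1.4² + 1.6²) ≈ 2.1.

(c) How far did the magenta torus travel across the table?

2.8

The magenta torus was near (5.5, 6.5) before and (8.1, 7.6) after, so it travelled √(2.6² + 1.1²) ≈ 2.8 units.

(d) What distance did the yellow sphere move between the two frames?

2.6

The yellow sphere was near (12.0, 2.9) before and (9.9, 1.3) after, so it travelled √(2.1² + 1.6²) ≈ 2.6 units.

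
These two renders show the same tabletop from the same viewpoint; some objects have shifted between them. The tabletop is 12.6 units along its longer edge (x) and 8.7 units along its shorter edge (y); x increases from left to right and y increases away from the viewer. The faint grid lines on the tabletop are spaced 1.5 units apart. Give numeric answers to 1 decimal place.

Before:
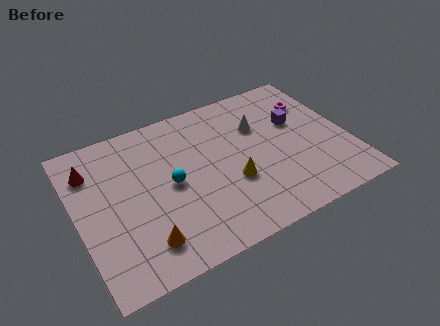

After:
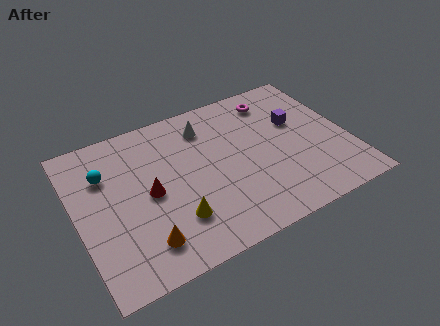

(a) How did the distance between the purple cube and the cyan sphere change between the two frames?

+2.7

The distance was about 6.2 in the first image and 8.9 in the second, so they moved 2.7 units further apart.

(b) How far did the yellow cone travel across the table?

2.9

The yellow cone was near (7.0, 3.2) before and (4.2, 2.3) after, so it travelled √(2.8² + 0.9²) ≈ 2.9 units.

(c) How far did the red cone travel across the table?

3.4

The red cone moved from about (0.9, 6.6) to (3.3, 4.2), a distance of √(2.4² + 2.4²) ≈ 3.4.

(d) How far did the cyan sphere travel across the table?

3.3

The cyan sphere moved from about (4.3, 4.3) to (1.5, 6.1), a distance of √(2.8² + 1.8²) ≈ 3.3.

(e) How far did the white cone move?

2.6

The white cone moved from about (8.7, 5.9) to (6.3, 6.9), a distance of √(2.4² + 1.0²) ≈ 2.6.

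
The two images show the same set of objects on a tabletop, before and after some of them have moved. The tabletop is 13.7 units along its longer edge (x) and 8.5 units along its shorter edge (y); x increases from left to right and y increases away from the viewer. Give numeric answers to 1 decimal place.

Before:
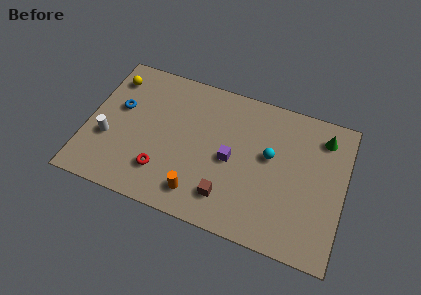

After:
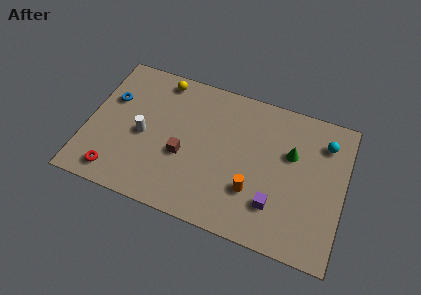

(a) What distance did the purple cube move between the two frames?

3.1

From (7.7, 4.0) to (10.2, 2.2), the purple cube covered √(2.5² + 1.8²) ≈ 3.1 units.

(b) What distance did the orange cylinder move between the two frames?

3.0

The orange cylinder was near (6.2, 1.5) before and (9.0, 2.6) after, so it travelled √(2.8² + 1.1²) ≈ 3.0 units.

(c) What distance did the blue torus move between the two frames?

0.6

From (1.6, 5.1) to (1.1, 5.5), the blue torus covered √(0.5² + 0.4²) ≈ 0.6 units.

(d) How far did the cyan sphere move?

3.3

The cyan sphere was near (9.7, 4.9) before and (12.5, 6.6) after, so it travelled √(2.8² + 1.7²) ≈ 3.3 units.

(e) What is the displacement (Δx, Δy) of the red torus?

(-2.4, -0.9)

From the two frames, the red torus sits at roughly (4.2, 2.1) before and (1.8, 1.2) after.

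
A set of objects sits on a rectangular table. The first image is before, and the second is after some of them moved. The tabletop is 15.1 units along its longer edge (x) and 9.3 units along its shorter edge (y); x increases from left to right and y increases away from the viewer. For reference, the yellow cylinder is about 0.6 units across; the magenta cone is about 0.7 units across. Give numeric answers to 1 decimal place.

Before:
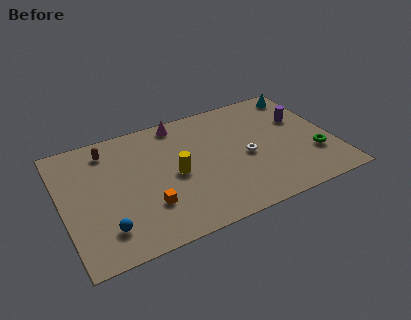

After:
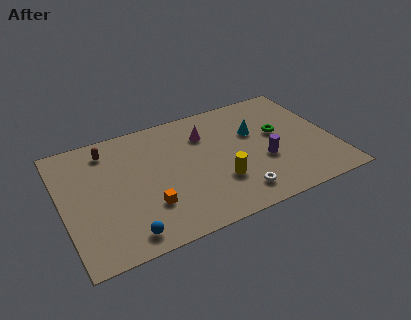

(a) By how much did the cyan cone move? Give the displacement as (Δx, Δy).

(-3.1, -2.2)

The cyan cone started near (14.0, 8.1) and ended near (10.9, 5.9).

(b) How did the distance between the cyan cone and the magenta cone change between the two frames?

-4.3

Before: roughly 7.1 units apart; after: 2.8. That's 4.3 units closer together.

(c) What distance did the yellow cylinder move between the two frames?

2.7

From (6.2, 4.4) to (8.5, 2.9), the yellow cylinder covered √(2.3² + 1.5²) ≈ 2.7 units.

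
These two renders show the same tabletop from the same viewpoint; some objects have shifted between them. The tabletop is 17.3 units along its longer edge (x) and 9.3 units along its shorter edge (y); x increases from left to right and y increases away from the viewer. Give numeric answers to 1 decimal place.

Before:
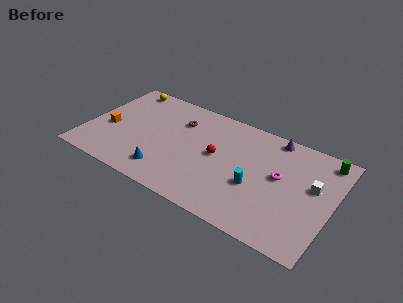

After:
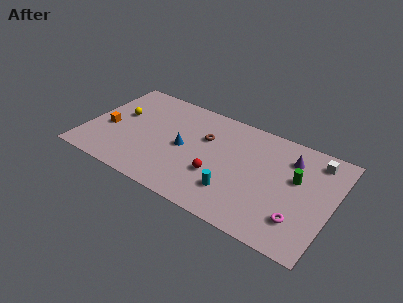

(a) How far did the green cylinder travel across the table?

3.0

From (16.4, 8.1) to (14.7, 5.6), the green cylinder covered √(1.7² + 2.5²) ≈ 3.0 units.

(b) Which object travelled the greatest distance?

the magenta torus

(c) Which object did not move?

the orange cube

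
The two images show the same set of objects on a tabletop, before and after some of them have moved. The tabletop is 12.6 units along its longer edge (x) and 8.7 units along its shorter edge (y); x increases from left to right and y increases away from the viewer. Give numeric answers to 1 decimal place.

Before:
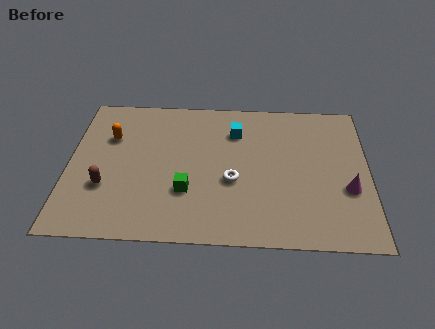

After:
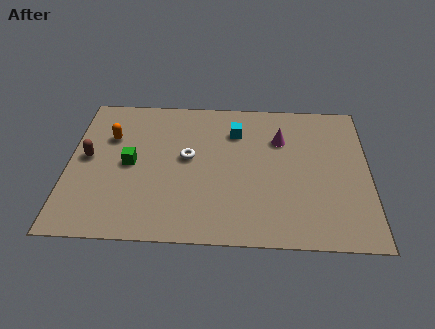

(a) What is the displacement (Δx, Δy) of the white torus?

(-1.9, 1.3)

The white torus was at about (6.9, 3.5) and moved to about (5.0, 4.8).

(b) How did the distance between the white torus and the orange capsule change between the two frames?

-2.2

The distance was about 5.7 in the first image and 3.5 in the second, so they moved 2.2 units closer together.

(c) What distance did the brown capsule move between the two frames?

1.9

The brown capsule moved from about (1.6, 2.9) to (0.8, 4.6), a distance of √(0.8² + 1.7²) ≈ 1.9.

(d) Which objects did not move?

the orange capsule and the cyan cube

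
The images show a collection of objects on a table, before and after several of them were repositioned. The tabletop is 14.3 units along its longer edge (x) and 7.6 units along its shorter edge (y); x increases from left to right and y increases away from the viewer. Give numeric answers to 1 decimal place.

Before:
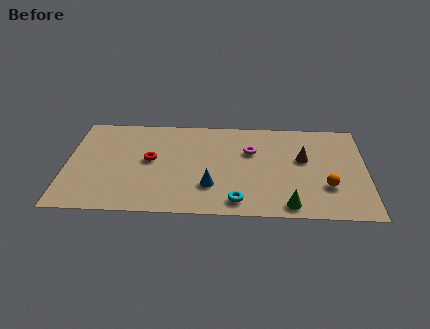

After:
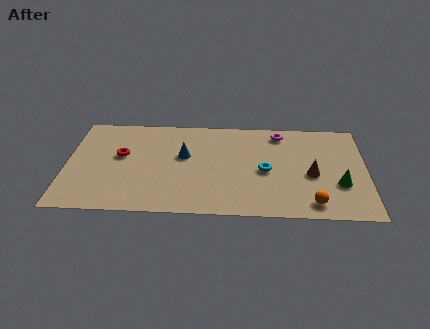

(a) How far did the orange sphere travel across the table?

1.5

The orange sphere was near (12.4, 2.4) before and (11.7, 1.1) after, so it travelled √(0.7² + 1.3²) ≈ 1.5 units.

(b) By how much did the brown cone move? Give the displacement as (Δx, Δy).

(0.4, -1.2)

From the two frames, the brown cone sits at roughly (11.3, 4.5) before and (11.7, 3.3) after.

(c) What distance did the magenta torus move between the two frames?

2.1

From (8.8, 5.0) to (10.2, 6.5), the magenta torus covered √(1.4² + 1.5²) ≈ 2.1 units.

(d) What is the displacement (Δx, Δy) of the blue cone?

(-1.3, 2.3)

From the two frames, the blue cone sits at roughly (6.9, 2.2) before and (5.6, 4.5) after.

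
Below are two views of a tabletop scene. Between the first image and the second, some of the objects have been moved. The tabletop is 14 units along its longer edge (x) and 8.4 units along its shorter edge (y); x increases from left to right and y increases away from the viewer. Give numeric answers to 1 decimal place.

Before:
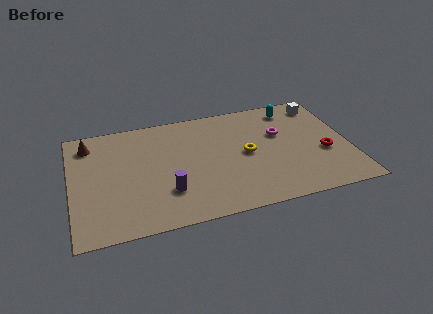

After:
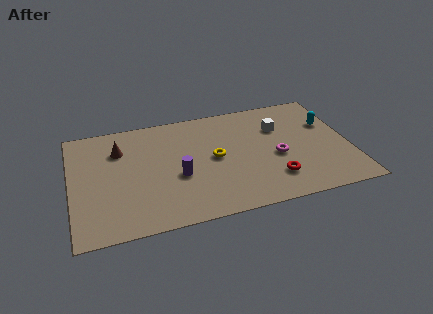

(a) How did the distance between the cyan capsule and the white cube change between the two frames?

+1.0

Before: roughly 1.5 units apart; after: 2.5. That's 1.0 units further apart.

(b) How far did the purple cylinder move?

1.2

The purple cylinder moved from about (4.7, 2.4) to (5.3, 3.4), a distance of √(0.6² + 1.0²) ≈ 1.2.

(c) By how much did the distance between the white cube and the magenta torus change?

-0.7

Before: roughly 2.9 units apart; after: 2.2. That's 0.7 units closer together.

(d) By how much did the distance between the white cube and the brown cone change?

-3.8

Before: roughly 11.9 units apart; after: 8.1. That's 3.8 units closer together.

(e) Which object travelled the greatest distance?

the red torus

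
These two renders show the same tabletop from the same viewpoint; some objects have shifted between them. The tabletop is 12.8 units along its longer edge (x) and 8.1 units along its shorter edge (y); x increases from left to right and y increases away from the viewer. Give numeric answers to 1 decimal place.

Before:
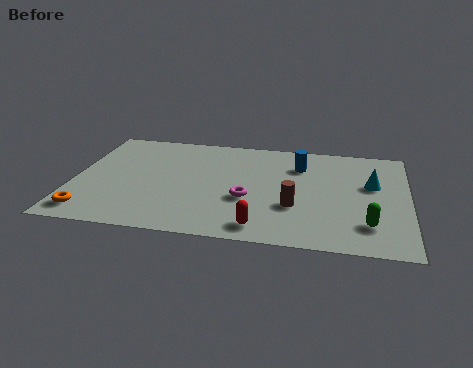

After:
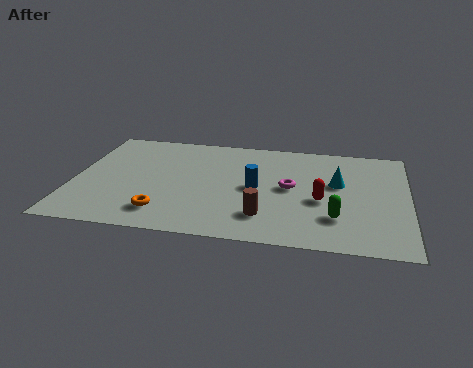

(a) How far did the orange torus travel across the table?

2.8

The orange torus moved from about (0.8, 1.2) to (3.6, 1.6), a distance of √(2.8² + 0.4²) ≈ 2.8.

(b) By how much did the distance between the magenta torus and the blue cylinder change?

-2.2

They were about 3.5 units apart before and 1.3 after — 2.2 units closer together.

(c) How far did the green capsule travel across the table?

1.2

From (11.3, 1.9) to (10.1, 2.2), the green capsule covered √(1.2² + 0.3²) ≈ 1.2 units.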